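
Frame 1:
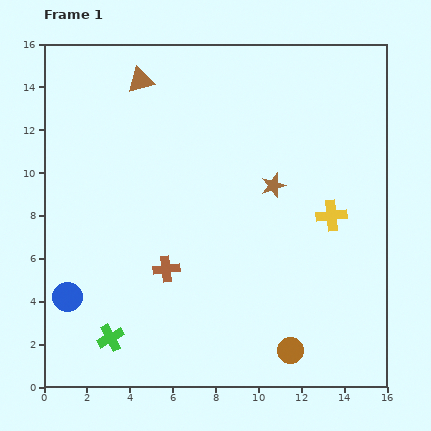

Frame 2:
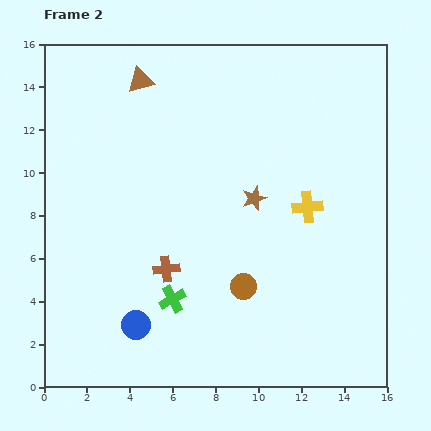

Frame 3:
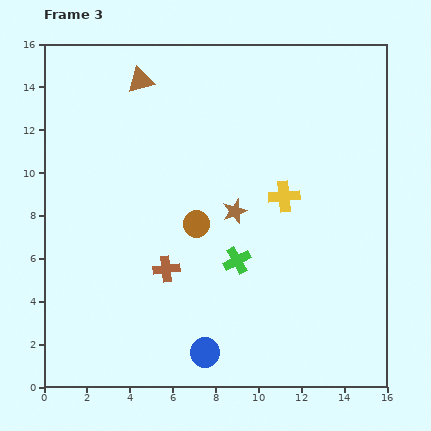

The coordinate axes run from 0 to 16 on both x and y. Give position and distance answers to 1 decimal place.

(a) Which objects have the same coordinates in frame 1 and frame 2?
the brown triangle, the brown cross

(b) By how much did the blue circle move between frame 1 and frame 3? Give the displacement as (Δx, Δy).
(6.4, -2.6)

The blue circle was at (1.1, 4.2) in frame 1 and (7.5, 1.6) in frame 3.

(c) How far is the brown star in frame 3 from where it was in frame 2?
1.1

The brown star moved from (9.8, 8.8) to (8.9, 8.2), a distance of √(0.9² + 0.6²) ≈ 1.1.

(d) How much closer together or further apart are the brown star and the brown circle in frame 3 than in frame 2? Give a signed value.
-2.2

Distance in frame 2: 4.1. Distance in frame 3: 1.9.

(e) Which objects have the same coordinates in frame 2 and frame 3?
the brown triangle, the brown cross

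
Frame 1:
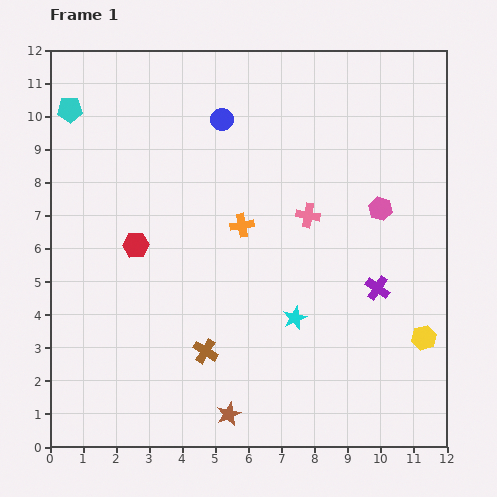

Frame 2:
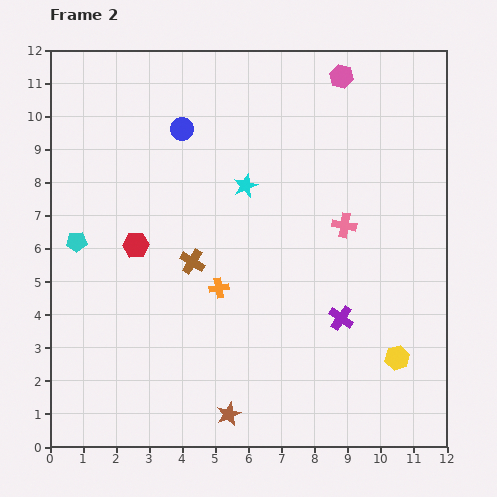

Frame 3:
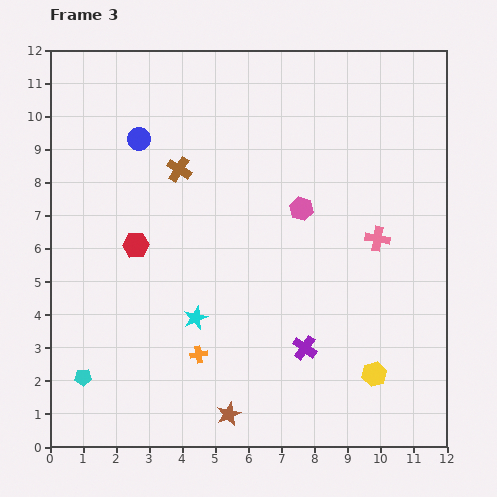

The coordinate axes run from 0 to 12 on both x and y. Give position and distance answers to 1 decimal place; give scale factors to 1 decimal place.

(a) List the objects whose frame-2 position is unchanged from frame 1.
the brown star, the red hexagon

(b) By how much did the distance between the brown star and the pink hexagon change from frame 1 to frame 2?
+3.1

Distance in frame 1: 7.7. Distance in frame 2: 10.8.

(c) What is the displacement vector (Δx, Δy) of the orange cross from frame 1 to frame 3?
(-1.3, -3.9)

The orange cross was at (5.8, 6.7) in frame 1 and (4.5, 2.8) in frame 3.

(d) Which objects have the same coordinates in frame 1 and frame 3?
the brown star, the red hexagon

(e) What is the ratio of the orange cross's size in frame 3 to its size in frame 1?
0.7×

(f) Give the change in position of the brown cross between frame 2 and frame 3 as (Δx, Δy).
(-0.4, 2.8)

The brown cross was at (4.3, 5.6) in frame 2 and (3.9, 8.4) in frame 3.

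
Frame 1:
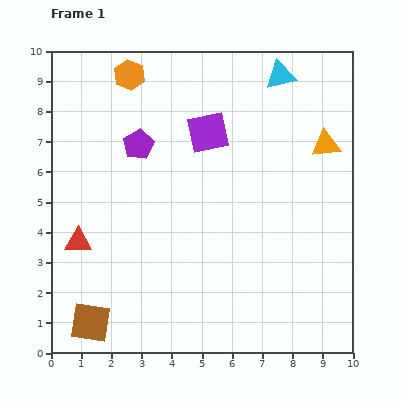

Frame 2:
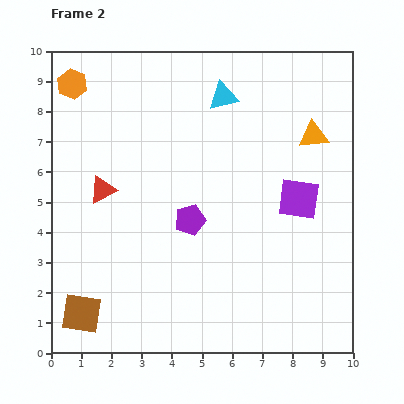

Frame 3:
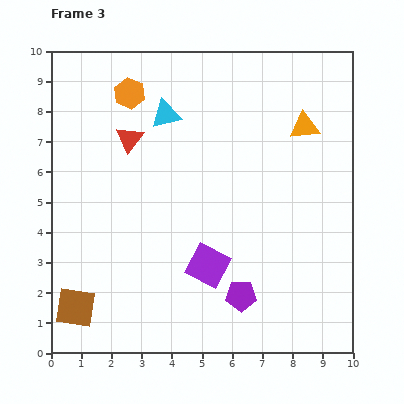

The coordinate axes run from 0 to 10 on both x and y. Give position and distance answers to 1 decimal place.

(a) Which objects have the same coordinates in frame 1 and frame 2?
none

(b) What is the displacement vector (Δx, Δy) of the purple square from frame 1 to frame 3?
(0.0, -4.4)

The purple square was at (5.2, 7.3) in frame 1 and (5.2, 2.9) in frame 3.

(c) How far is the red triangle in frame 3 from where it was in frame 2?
1.9

The red triangle moved from (1.7, 5.4) to (2.6, 7.1), a distance of √(0.9² + 1.7²) ≈ 1.9.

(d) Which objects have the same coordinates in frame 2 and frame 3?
none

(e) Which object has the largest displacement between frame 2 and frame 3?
the purple square

(moved 3.7; next 3.0)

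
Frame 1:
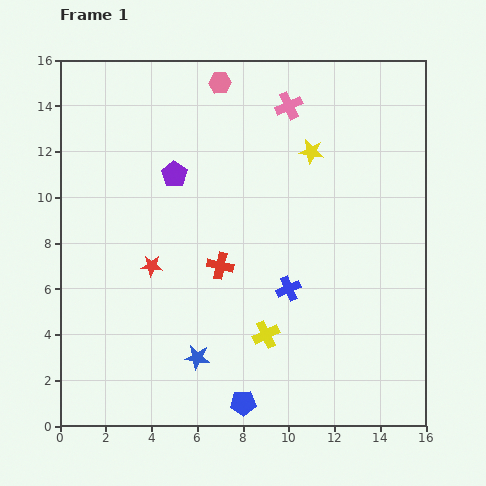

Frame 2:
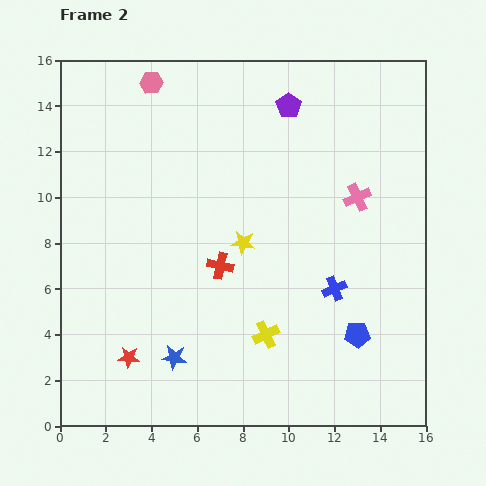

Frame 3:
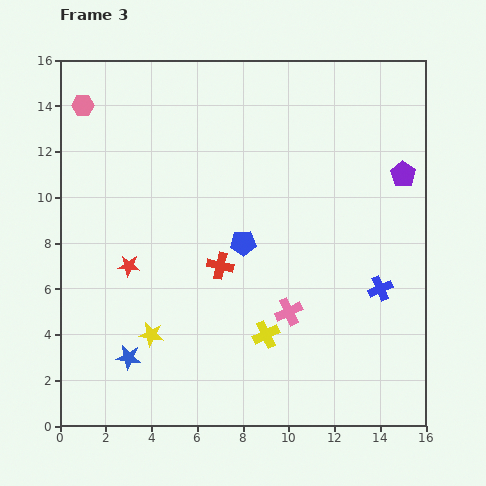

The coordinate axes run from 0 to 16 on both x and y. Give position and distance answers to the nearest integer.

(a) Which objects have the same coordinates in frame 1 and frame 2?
the red cross, the yellow cross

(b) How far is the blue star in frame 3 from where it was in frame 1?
3

The blue star moved from (6, 3) to (3, 3), a distance of √(3² + 0²) ≈ 3.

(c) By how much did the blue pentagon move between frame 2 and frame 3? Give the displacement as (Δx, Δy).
(-5, 4)

The blue pentagon was at (13, 4) in frame 2 and (8, 8) in frame 3.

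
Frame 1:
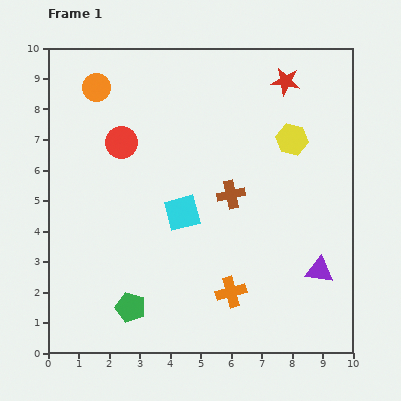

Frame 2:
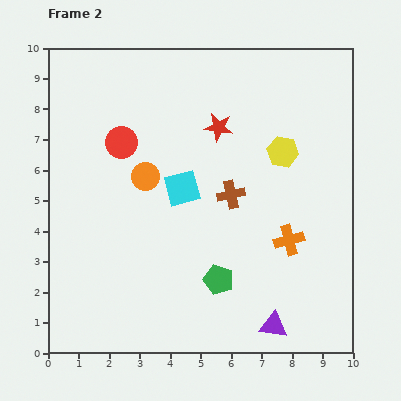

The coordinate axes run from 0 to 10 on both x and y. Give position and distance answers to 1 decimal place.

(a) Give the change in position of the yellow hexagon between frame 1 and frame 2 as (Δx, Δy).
(-0.3, -0.4)

The yellow hexagon was at (8.0, 7.0) in frame 1 and (7.7, 6.6) in frame 2.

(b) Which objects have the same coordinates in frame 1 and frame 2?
the red circle, the brown cross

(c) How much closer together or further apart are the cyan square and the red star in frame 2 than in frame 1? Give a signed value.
-3.2

Distance in frame 1: 5.5. Distance in frame 2: 2.3.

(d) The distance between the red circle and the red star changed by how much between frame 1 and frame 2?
-2.6

Distance in frame 1: 5.8. Distance in frame 2: 3.2.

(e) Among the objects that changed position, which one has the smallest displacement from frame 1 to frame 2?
the yellow hexagon

(moved 0.5)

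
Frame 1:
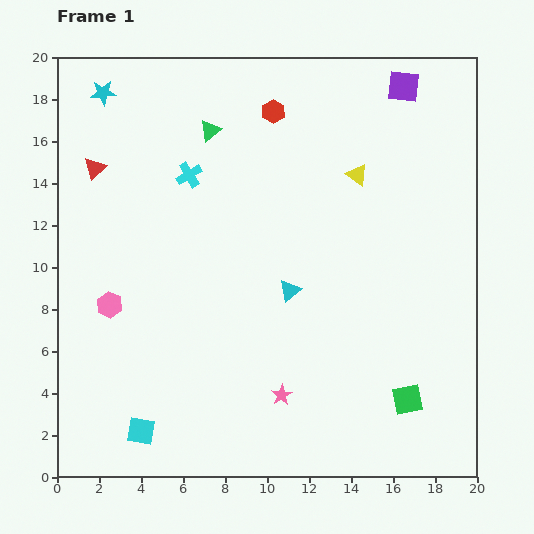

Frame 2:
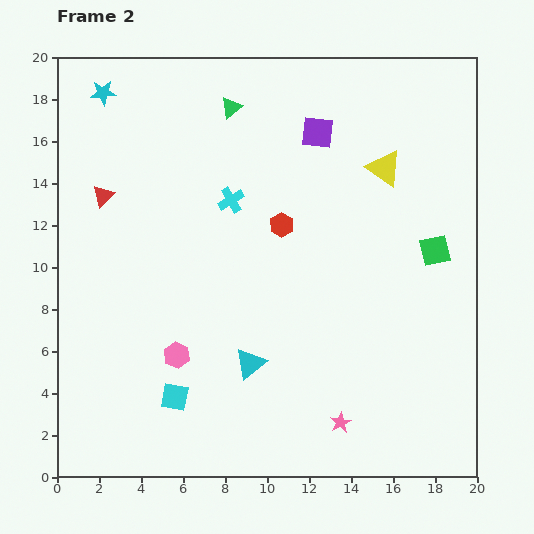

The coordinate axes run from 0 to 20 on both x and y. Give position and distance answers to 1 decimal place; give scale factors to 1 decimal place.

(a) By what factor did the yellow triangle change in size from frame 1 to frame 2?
1.7×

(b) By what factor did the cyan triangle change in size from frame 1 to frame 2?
1.4×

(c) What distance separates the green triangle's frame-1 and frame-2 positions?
1.5

The green triangle moved from (7.3, 16.5) to (8.3, 17.6), a distance of √(1.0² + 1.1²) ≈ 1.5.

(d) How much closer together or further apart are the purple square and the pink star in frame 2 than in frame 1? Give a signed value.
-2.0

Distance in frame 1: 15.8. Distance in frame 2: 13.8.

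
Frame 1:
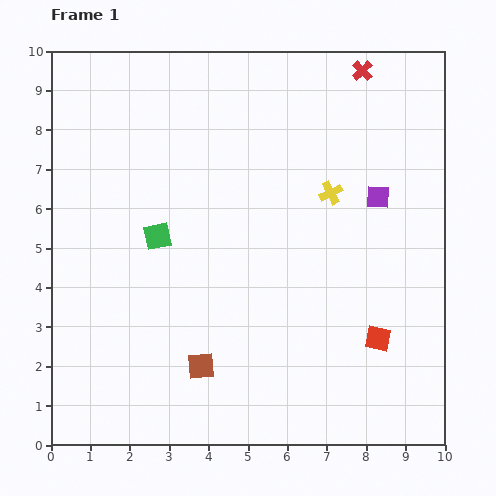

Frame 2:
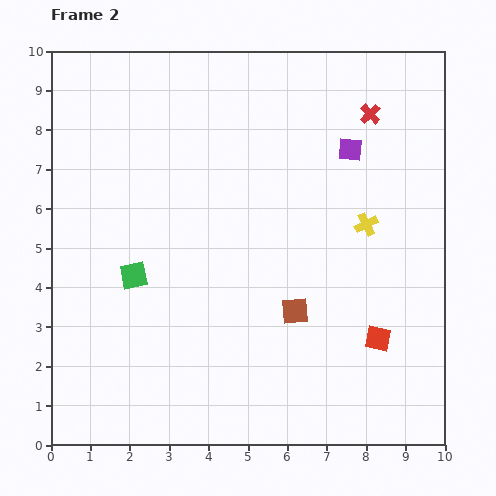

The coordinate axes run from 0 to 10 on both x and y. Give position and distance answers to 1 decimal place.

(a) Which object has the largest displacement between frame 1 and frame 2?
the brown square

(moved 2.8; next 1.4)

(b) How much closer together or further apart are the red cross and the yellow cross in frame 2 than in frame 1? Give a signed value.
-0.4

Distance in frame 1: 3.2. Distance in frame 2: 2.8.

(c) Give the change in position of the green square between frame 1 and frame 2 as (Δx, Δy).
(-0.6, -1.0)

The green square was at (2.7, 5.3) in frame 1 and (2.1, 4.3) in frame 2.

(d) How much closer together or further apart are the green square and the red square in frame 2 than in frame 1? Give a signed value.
+0.2

Distance in frame 1: 6.2. Distance in frame 2: 6.4.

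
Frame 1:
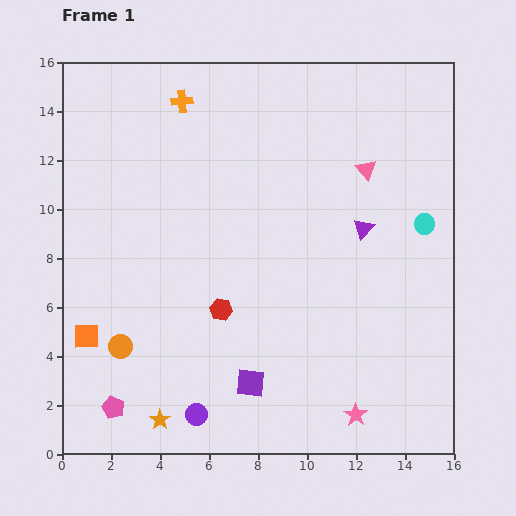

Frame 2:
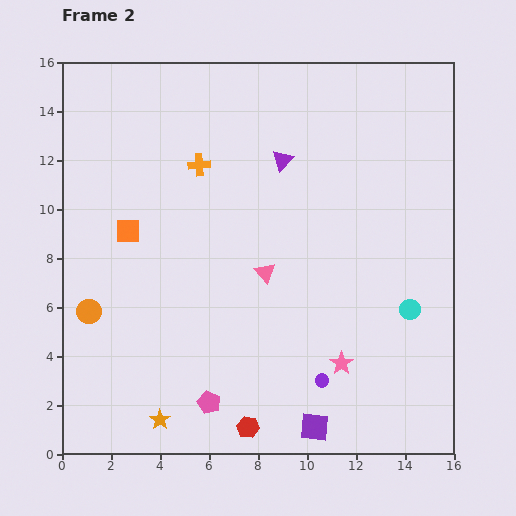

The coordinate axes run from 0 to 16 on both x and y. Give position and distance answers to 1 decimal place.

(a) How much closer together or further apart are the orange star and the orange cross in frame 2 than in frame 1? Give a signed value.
-2.5

Distance in frame 1: 13.0. Distance in frame 2: 10.5.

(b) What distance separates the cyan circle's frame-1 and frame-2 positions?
3.6

The cyan circle moved from (14.8, 9.4) to (14.2, 5.9), a distance of √(0.6² + 3.5²) ≈ 3.6.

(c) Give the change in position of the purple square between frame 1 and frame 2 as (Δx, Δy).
(2.6, -1.8)

The purple square was at (7.7, 2.9) in frame 1 and (10.3, 1.1) in frame 2.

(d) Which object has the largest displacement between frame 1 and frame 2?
the pink triangle

(moved 5.9; next 5.3)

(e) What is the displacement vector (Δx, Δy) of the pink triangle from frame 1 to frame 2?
(-4.1, -4.2)

The pink triangle was at (12.4, 11.6) in frame 1 and (8.3, 7.4) in frame 2.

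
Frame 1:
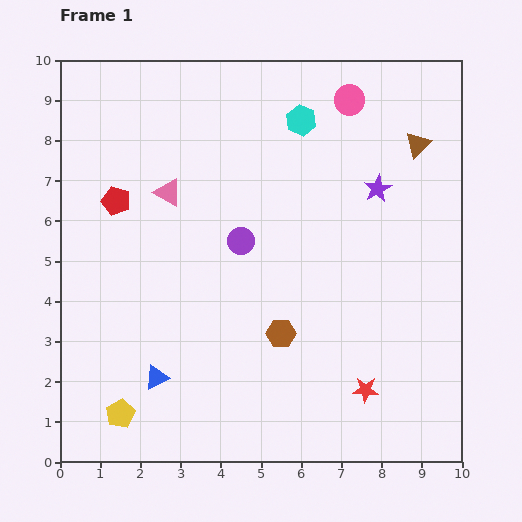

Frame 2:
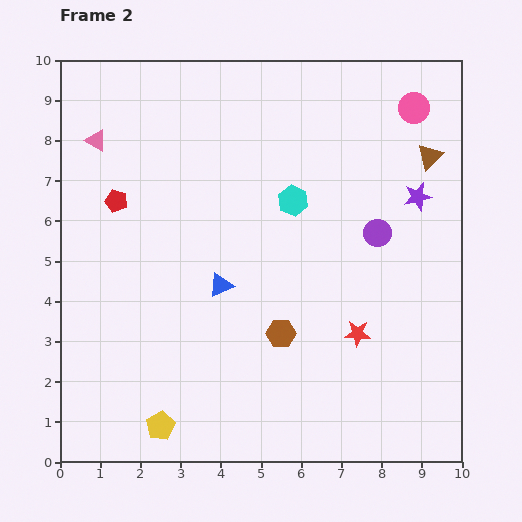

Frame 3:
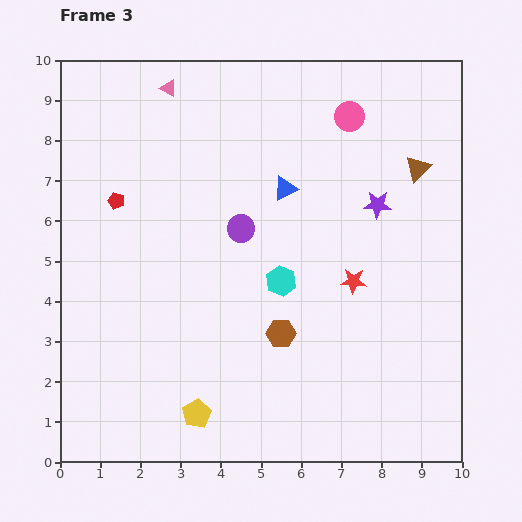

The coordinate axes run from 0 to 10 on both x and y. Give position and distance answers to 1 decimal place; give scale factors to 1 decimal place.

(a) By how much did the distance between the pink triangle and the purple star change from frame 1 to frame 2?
+2.9

Distance in frame 1: 5.2. Distance in frame 2: 8.1.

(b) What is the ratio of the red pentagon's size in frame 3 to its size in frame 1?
0.6×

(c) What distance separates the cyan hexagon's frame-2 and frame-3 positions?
2.0

The cyan hexagon moved from (5.8, 6.5) to (5.5, 4.5), a distance of √(0.3² + 2.0²) ≈ 2.0.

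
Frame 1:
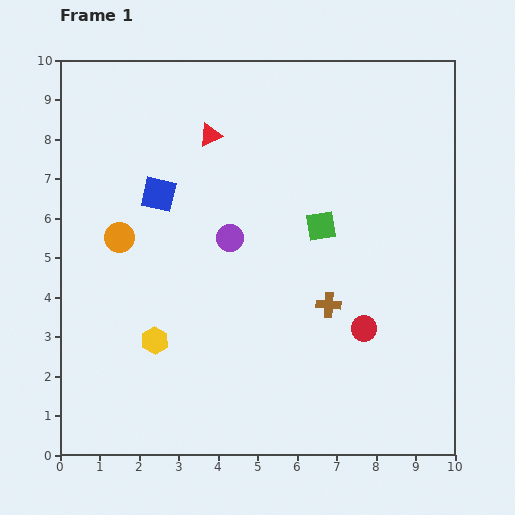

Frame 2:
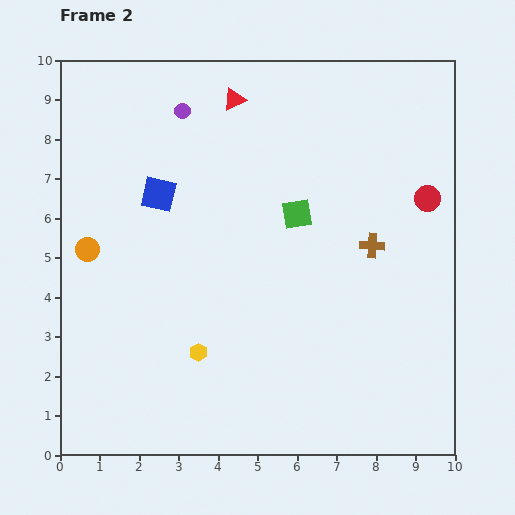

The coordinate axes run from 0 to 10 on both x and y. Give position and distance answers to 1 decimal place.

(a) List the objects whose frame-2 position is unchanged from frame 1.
the blue square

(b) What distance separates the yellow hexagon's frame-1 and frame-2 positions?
1.1

The yellow hexagon moved from (2.4, 2.9) to (3.5, 2.6), a distance of √(1.1² + 0.3²) ≈ 1.1.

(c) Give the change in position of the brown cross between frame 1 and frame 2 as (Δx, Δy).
(1.1, 1.5)

The brown cross was at (6.8, 3.8) in frame 1 and (7.9, 5.3) in frame 2.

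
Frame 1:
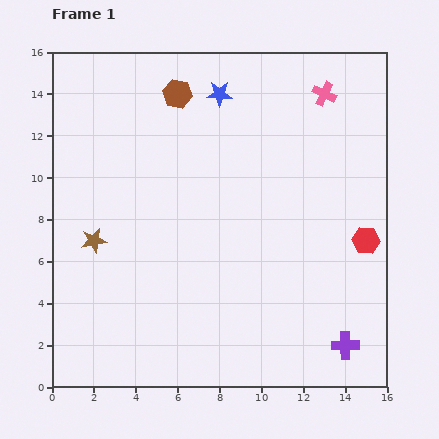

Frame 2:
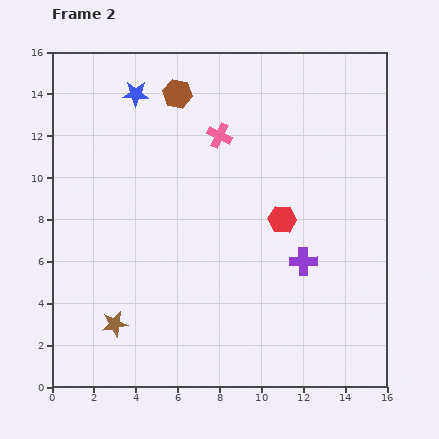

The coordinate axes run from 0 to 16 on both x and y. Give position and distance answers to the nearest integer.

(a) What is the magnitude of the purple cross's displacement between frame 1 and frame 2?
4

The purple cross moved from (14, 2) to (12, 6), a distance of √(2² + 4²) ≈ 4.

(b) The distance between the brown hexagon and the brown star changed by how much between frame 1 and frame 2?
+3

Distance in frame 1: 8. Distance in frame 2: 11.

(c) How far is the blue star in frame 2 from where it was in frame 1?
4

The blue star moved from (8, 14) to (4, 14), a distance of √(4² + 0²) ≈ 4.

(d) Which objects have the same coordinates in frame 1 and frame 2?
the brown hexagon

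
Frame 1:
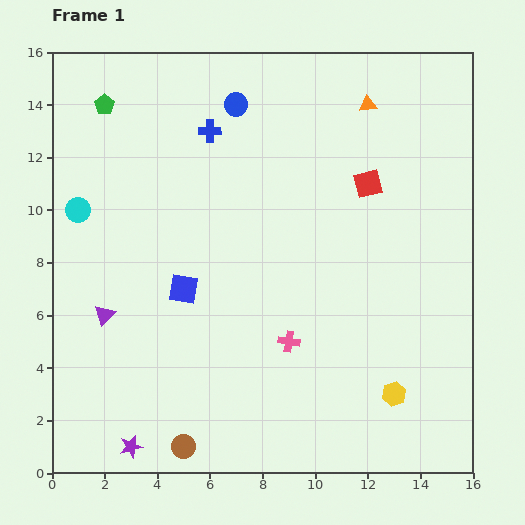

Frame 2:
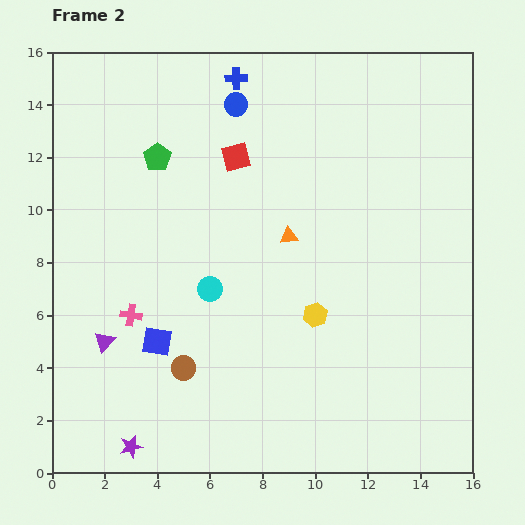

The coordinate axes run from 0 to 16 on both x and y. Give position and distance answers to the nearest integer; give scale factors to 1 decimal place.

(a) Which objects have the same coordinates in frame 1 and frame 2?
the purple star, the blue circle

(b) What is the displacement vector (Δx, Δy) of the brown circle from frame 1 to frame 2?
(0, 3)

The brown circle was at (5, 1) in frame 1 and (5, 4) in frame 2.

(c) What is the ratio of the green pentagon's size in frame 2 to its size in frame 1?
1.4×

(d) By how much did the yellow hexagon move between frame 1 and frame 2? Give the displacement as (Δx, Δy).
(-3, 3)

The yellow hexagon was at (13, 3) in frame 1 and (10, 6) in frame 2.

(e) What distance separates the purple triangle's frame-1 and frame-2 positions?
1

The purple triangle moved from (2, 6) to (2, 5), a distance of √(0² + 1²) ≈ 1.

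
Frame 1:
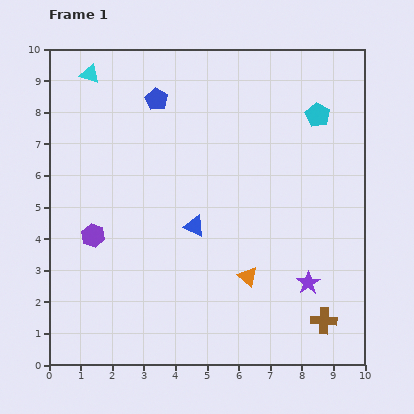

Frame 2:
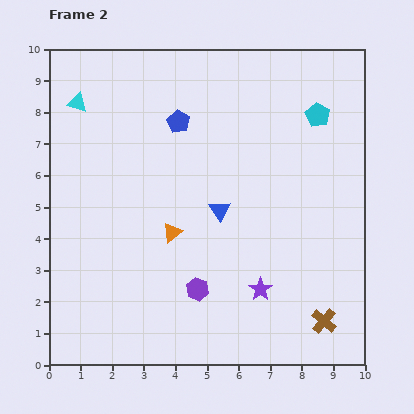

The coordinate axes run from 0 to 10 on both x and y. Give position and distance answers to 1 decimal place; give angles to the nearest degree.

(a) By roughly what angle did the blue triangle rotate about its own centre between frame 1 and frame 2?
33° clockwise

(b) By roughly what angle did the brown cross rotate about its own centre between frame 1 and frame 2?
37° clockwise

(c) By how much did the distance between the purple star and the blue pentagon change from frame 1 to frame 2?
-1.6

Distance in frame 1: 7.5. Distance in frame 2: 5.9.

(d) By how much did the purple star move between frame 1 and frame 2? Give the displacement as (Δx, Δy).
(-1.5, -0.2)

The purple star was at (8.2, 2.6) in frame 1 and (6.7, 2.4) in frame 2.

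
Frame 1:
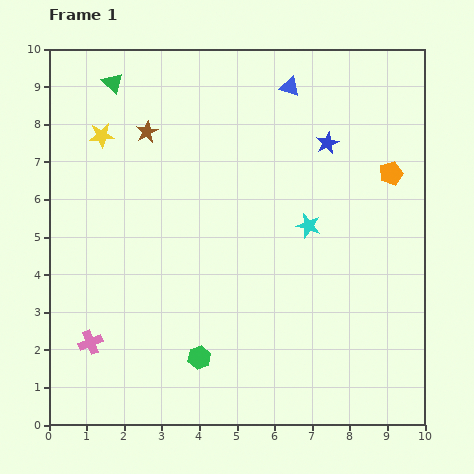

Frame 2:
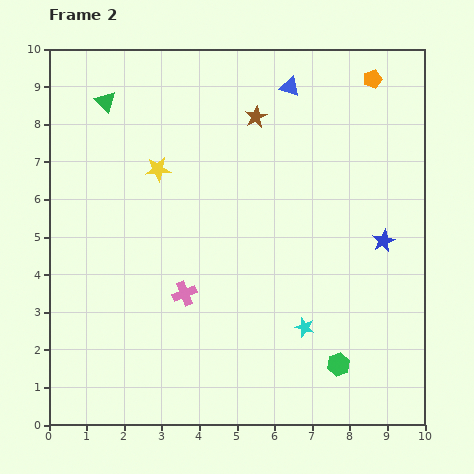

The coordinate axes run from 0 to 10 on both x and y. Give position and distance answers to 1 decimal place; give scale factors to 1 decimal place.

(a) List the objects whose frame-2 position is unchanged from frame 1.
the blue triangle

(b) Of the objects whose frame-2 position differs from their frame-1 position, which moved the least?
the green triangle

(moved 0.5)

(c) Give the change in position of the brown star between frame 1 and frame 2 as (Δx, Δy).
(2.9, 0.4)

The brown star was at (2.6, 7.8) in frame 1 and (5.5, 8.2) in frame 2.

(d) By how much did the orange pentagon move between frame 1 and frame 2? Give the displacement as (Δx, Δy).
(-0.5, 2.5)

The orange pentagon was at (9.1, 6.7) in frame 1 and (8.6, 9.2) in frame 2.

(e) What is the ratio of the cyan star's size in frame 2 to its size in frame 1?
0.8×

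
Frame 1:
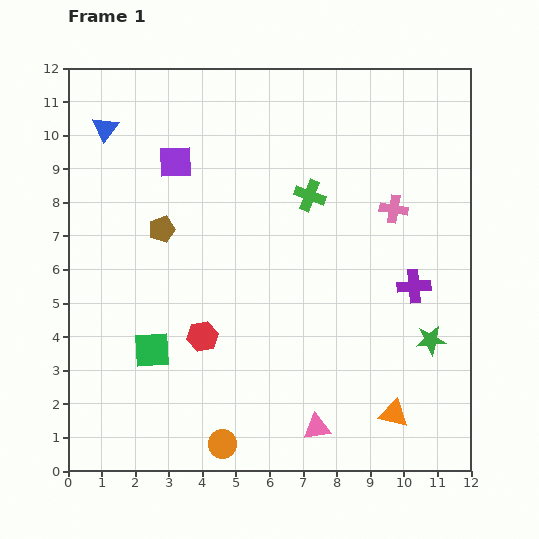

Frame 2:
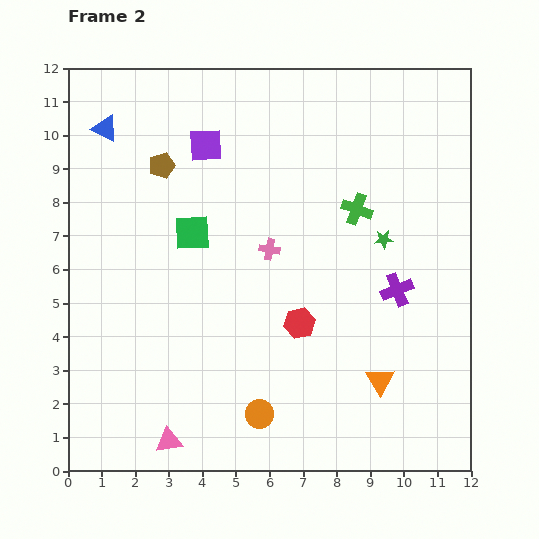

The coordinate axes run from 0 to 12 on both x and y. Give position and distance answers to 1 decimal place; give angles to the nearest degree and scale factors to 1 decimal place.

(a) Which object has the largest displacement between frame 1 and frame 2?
the pink triangle

(moved 4.4; next 3.9)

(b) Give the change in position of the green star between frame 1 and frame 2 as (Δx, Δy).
(-1.4, 3.0)

The green star was at (10.8, 3.9) in frame 1 and (9.4, 6.9) in frame 2.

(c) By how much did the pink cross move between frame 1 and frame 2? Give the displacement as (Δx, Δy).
(-3.7, -1.2)

The pink cross was at (9.7, 7.8) in frame 1 and (6.0, 6.6) in frame 2.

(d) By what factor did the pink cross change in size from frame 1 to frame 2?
0.8×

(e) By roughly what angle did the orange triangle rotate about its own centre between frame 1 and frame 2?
45° clockwise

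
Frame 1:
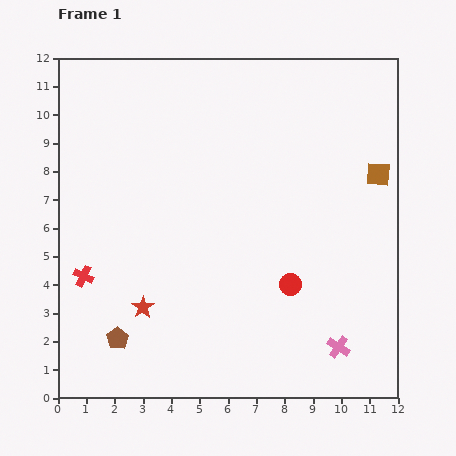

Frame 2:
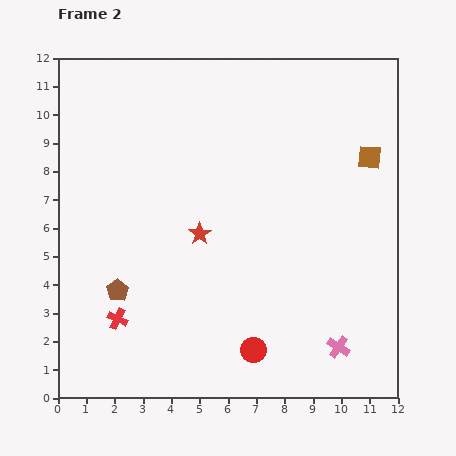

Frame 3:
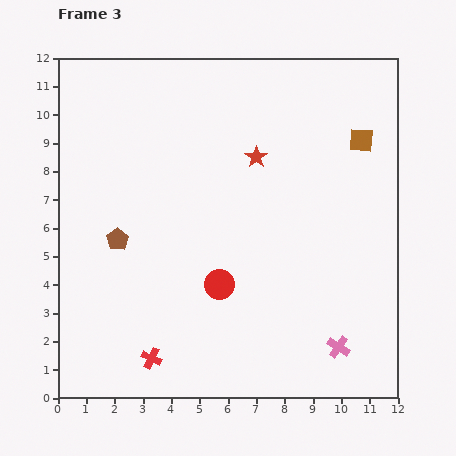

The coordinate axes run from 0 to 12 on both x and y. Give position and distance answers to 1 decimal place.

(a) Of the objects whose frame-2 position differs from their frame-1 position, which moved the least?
the brown square

(moved 0.7)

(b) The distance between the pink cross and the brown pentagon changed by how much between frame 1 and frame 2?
+0.3

Distance in frame 1: 7.8. Distance in frame 2: 8.1.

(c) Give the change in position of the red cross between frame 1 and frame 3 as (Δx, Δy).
(2.4, -2.9)

The red cross was at (0.9, 4.3) in frame 1 and (3.3, 1.4) in frame 3.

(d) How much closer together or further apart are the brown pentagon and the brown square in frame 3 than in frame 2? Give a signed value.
-0.8

Distance in frame 2: 10.1. Distance in frame 3: 9.3.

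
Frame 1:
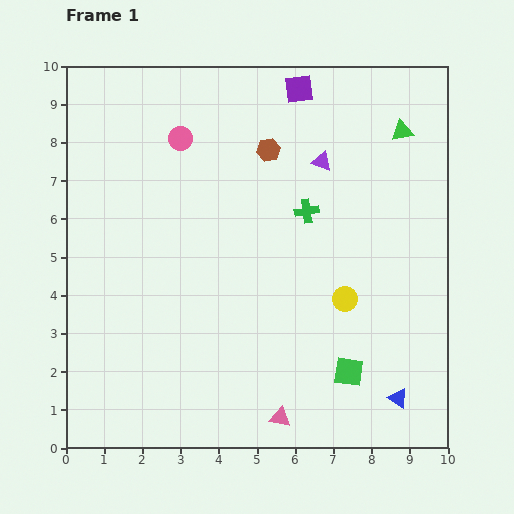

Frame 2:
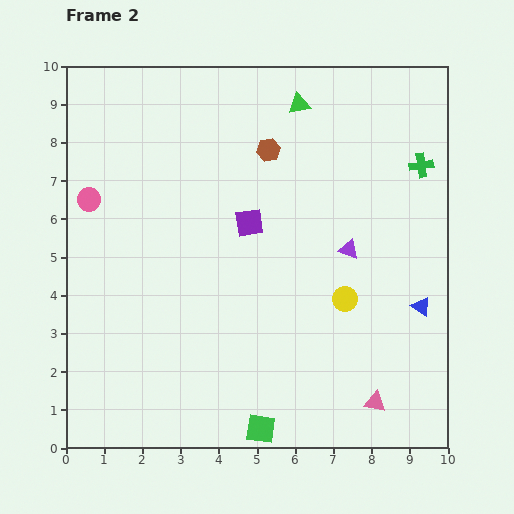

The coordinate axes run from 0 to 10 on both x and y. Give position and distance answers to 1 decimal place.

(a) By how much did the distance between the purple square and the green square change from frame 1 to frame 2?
-2.1

Distance in frame 1: 7.5. Distance in frame 2: 5.4.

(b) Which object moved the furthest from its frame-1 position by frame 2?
the purple square

(moved 3.7; next 3.2)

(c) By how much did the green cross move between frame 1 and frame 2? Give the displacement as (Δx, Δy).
(3.0, 1.2)

The green cross was at (6.3, 6.2) in frame 1 and (9.3, 7.4) in frame 2.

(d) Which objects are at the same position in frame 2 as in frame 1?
the yellow circle, the brown hexagon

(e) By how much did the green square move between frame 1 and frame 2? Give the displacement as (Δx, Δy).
(-2.3, -1.5)

The green square was at (7.4, 2.0) in frame 1 and (5.1, 0.5) in frame 2.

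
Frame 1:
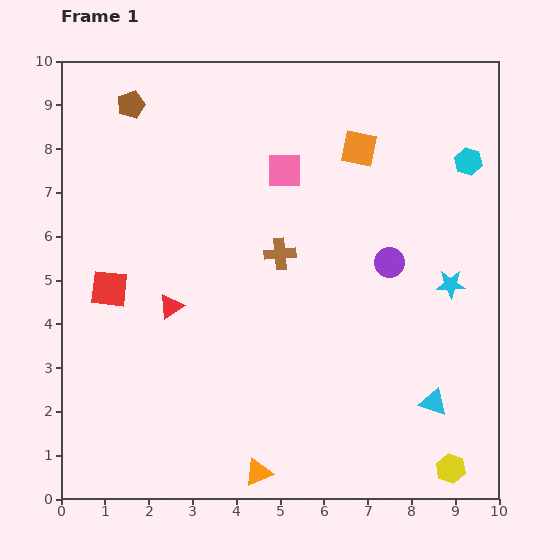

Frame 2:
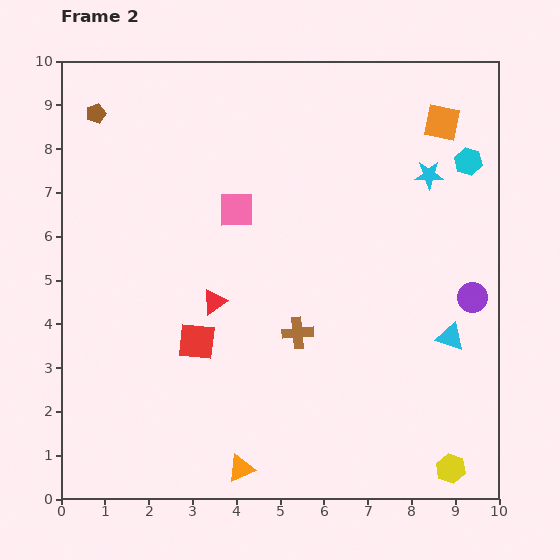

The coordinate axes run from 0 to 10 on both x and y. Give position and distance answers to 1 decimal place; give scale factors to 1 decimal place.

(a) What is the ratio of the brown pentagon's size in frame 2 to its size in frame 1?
0.7×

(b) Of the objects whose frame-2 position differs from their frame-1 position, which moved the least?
the orange triangle

(moved 0.4)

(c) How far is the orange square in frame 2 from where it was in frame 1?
2.0

The orange square moved from (6.8, 8.0) to (8.7, 8.6), a distance of √(1.9² + 0.6²) ≈ 2.0.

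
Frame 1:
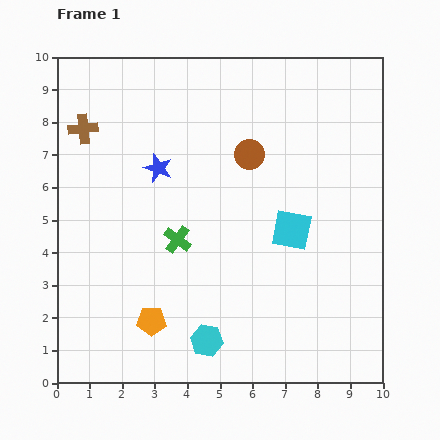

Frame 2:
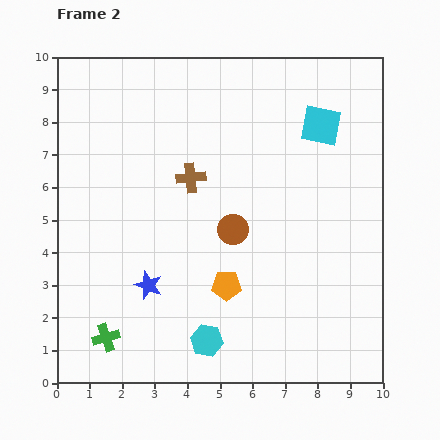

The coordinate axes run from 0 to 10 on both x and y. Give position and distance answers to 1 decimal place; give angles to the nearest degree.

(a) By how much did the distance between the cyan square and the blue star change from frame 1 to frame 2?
+2.7

Distance in frame 1: 4.5. Distance in frame 2: 7.2.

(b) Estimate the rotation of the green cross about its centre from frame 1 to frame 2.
36° clockwise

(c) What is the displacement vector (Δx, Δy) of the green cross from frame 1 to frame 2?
(-2.2, -3.0)

The green cross was at (3.7, 4.4) in frame 1 and (1.5, 1.4) in frame 2.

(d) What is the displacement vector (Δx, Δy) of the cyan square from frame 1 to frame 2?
(0.9, 3.2)

The cyan square was at (7.2, 4.7) in frame 1 and (8.1, 7.9) in frame 2.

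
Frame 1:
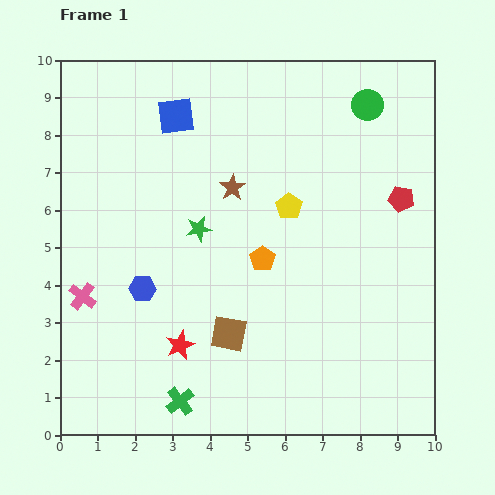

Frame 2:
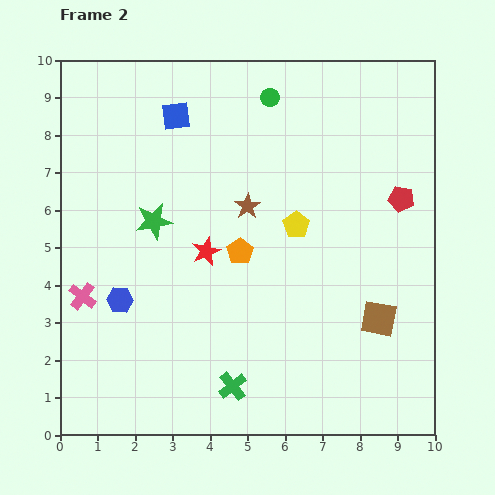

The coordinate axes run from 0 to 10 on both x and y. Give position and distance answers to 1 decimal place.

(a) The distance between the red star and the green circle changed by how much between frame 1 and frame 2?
-3.7

Distance in frame 1: 8.1. Distance in frame 2: 4.4.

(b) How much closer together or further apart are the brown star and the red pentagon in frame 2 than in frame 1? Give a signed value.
-0.4

Distance in frame 1: 4.5. Distance in frame 2: 4.1.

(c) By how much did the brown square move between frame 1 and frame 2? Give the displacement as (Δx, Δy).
(4.0, 0.4)

The brown square was at (4.5, 2.7) in frame 1 and (8.5, 3.1) in frame 2.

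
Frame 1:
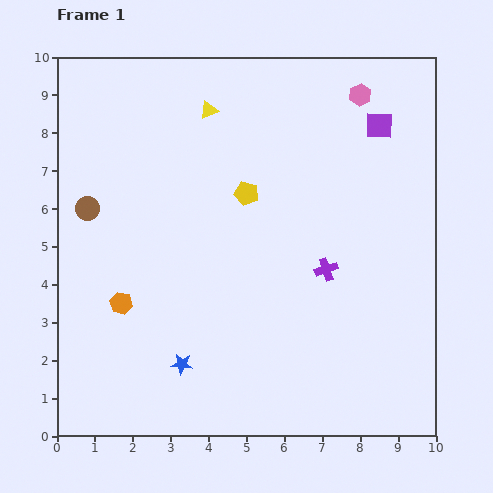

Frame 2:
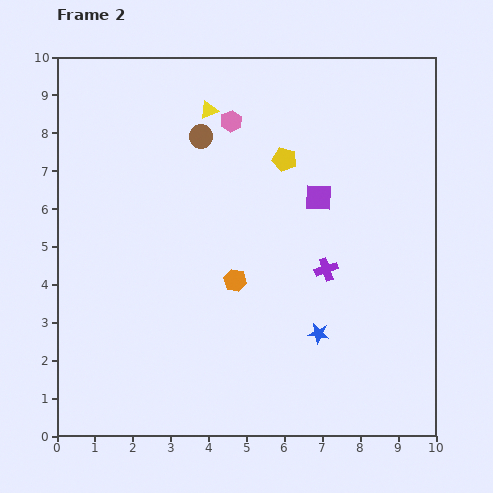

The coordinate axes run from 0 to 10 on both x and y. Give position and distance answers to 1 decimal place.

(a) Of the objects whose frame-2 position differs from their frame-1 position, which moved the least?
the yellow pentagon

(moved 1.3)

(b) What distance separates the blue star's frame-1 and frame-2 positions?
3.7

The blue star moved from (3.3, 1.9) to (6.9, 2.7), a distance of √(3.6² + 0.8²) ≈ 3.7.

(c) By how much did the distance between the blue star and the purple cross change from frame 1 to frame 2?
-2.8

Distance in frame 1: 4.5. Distance in frame 2: 1.7.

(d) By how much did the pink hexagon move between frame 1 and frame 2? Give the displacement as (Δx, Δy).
(-3.4, -0.7)

The pink hexagon was at (8.0, 9.0) in frame 1 and (4.6, 8.3) in frame 2.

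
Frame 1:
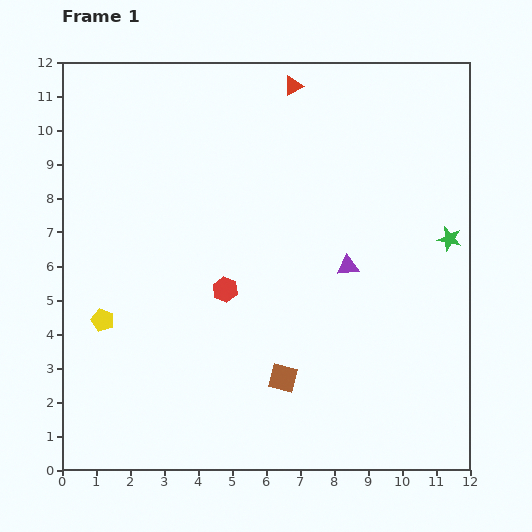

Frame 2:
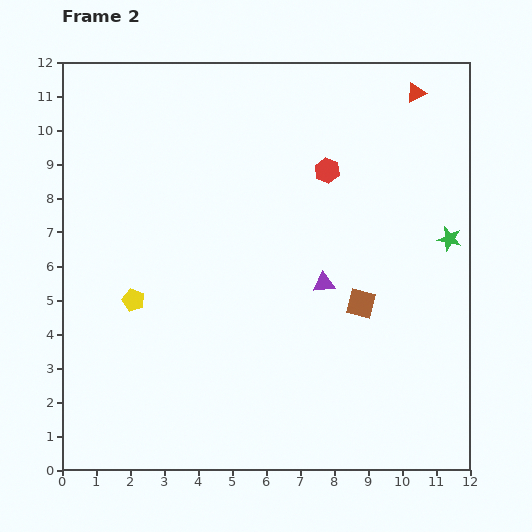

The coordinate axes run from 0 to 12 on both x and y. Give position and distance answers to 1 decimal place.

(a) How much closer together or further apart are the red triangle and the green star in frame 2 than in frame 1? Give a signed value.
-2.0

Distance in frame 1: 6.4. Distance in frame 2: 4.4.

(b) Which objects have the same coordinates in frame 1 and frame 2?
the green star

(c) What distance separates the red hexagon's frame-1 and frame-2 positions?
4.6

The red hexagon moved from (4.8, 5.3) to (7.8, 8.8), a distance of √(3.0² + 3.5²) ≈ 4.6.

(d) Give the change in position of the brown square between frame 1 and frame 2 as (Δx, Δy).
(2.3, 2.2)

The brown square was at (6.5, 2.7) in frame 1 and (8.8, 4.9) in frame 2.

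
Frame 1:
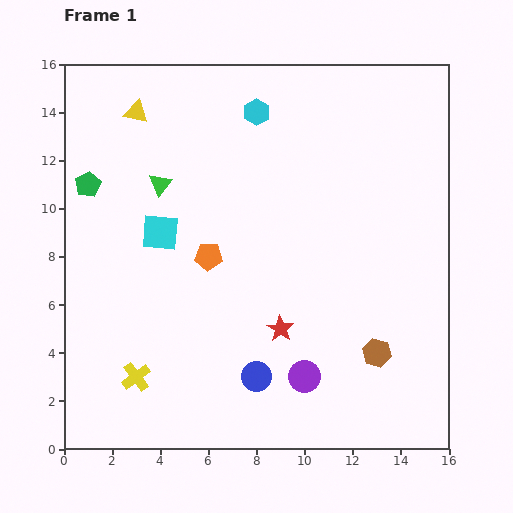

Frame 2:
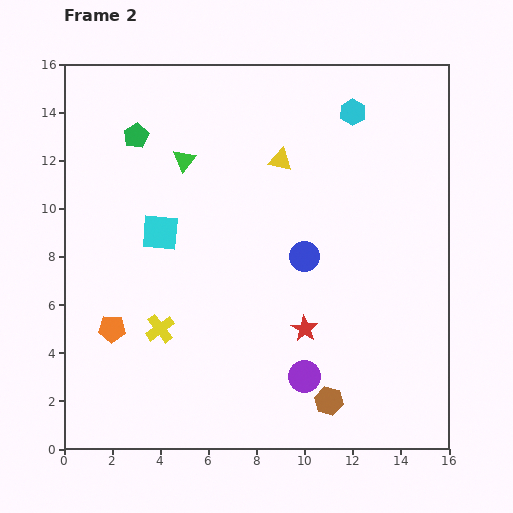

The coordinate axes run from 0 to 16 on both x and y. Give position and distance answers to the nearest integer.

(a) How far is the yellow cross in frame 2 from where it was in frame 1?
2

The yellow cross moved from (3, 3) to (4, 5), a distance of √(1² + 2²) ≈ 2.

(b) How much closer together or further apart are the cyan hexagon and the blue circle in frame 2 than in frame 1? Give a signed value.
-5

Distance in frame 1: 11. Distance in frame 2: 6.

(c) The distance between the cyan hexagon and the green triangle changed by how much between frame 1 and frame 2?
+2

Distance in frame 1: 5. Distance in frame 2: 7.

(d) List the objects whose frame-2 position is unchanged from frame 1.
the purple circle, the cyan square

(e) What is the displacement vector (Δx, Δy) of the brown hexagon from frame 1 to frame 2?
(-2, -2)

The brown hexagon was at (13, 4) in frame 1 and (11, 2) in frame 2.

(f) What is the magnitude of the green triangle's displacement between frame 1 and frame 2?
1

The green triangle moved from (4, 11) to (5, 12), a distance of √(1² + 1²) ≈ 1.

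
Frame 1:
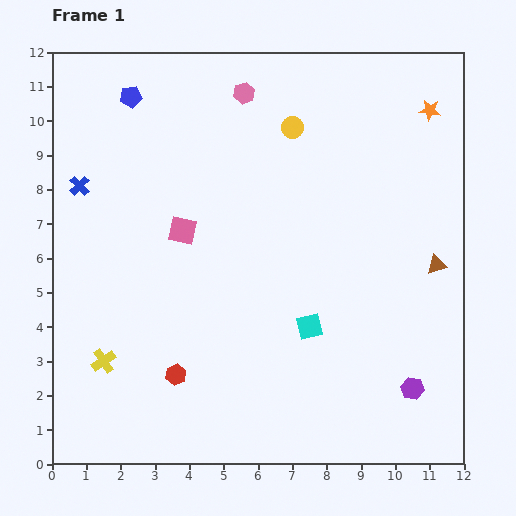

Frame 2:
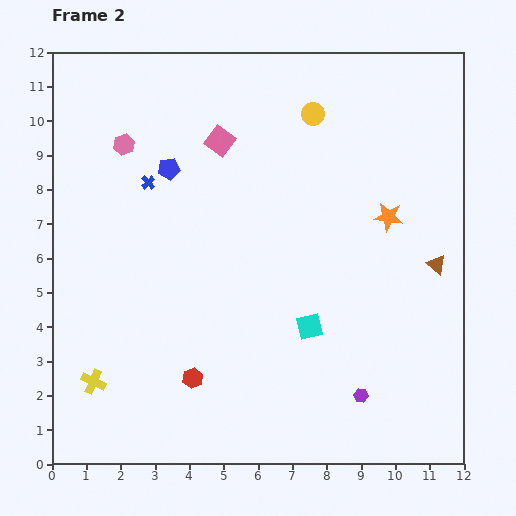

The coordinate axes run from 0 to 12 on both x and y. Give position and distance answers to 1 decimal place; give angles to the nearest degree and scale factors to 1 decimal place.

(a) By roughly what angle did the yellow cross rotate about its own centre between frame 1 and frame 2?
32° counter-clockwise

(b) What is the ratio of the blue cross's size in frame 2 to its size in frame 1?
0.7×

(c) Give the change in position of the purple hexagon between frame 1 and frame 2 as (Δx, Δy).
(-1.5, -0.2)

The purple hexagon was at (10.5, 2.2) in frame 1 and (9.0, 2.0) in frame 2.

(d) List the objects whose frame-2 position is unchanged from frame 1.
the cyan square, the brown triangle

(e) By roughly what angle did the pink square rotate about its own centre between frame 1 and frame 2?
25° clockwise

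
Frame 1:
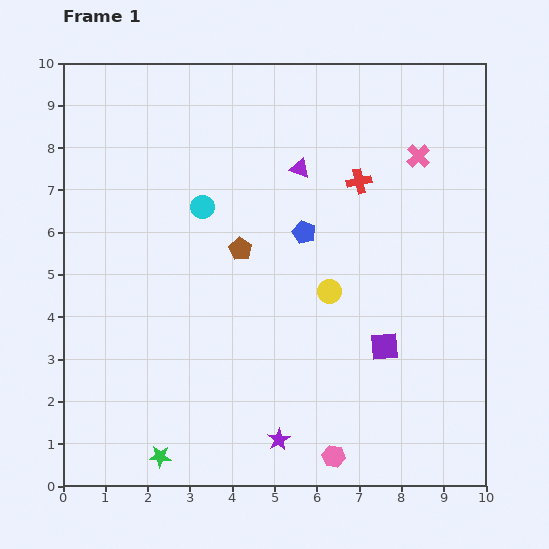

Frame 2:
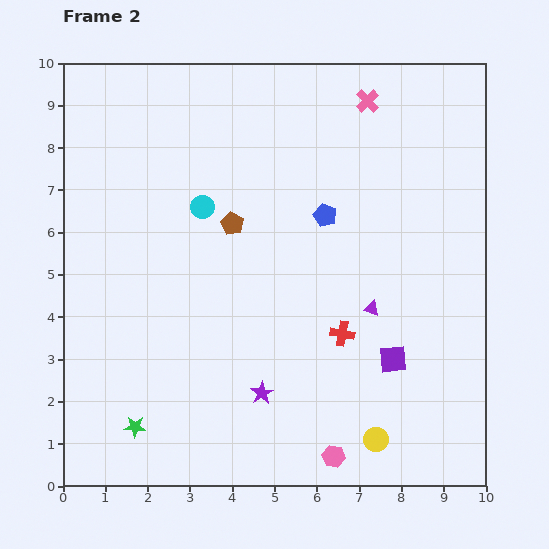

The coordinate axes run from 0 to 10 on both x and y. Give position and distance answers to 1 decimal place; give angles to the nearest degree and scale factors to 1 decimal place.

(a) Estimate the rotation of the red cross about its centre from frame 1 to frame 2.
22° clockwise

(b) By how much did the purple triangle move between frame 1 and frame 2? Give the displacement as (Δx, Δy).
(1.7, -3.3)

The purple triangle was at (5.6, 7.5) in frame 1 and (7.3, 4.2) in frame 2.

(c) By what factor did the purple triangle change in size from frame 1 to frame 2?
0.8×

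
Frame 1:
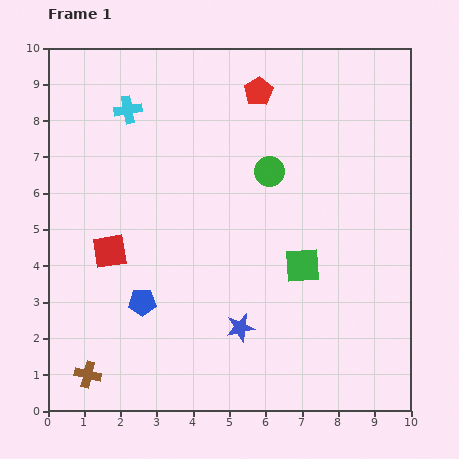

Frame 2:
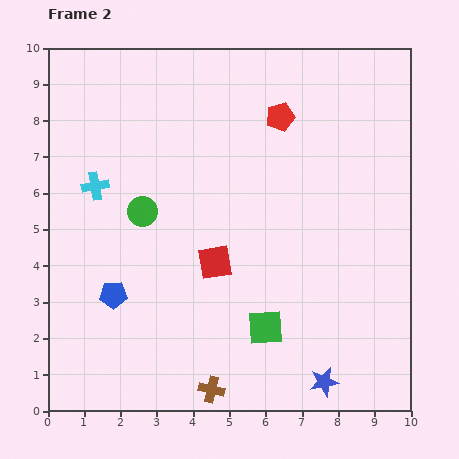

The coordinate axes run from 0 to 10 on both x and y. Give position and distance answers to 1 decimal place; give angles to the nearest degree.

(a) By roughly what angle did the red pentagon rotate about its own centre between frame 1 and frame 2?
15° clockwise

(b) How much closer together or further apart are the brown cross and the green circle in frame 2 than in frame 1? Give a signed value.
-2.2

Distance in frame 1: 7.5. Distance in frame 2: 5.3.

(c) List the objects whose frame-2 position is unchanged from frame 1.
none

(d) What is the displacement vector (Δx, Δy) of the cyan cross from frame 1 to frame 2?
(-0.9, -2.1)

The cyan cross was at (2.2, 8.3) in frame 1 and (1.3, 6.2) in frame 2.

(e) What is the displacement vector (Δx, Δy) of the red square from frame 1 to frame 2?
(2.9, -0.3)

The red square was at (1.7, 4.4) in frame 1 and (4.6, 4.1) in frame 2.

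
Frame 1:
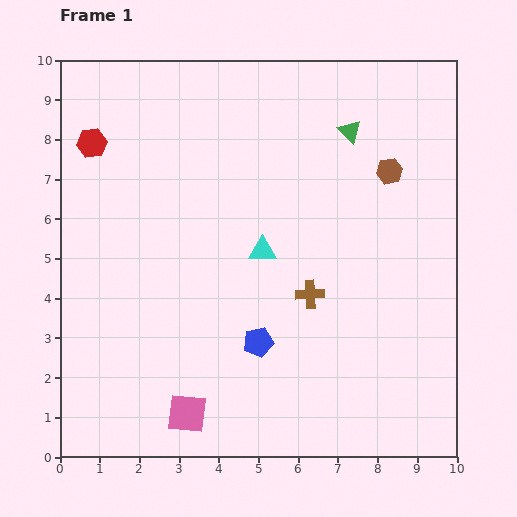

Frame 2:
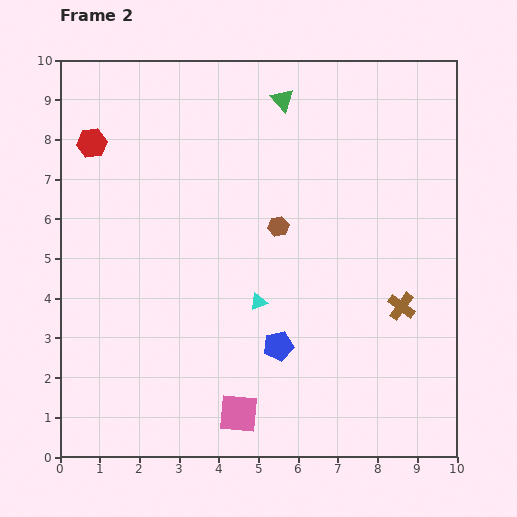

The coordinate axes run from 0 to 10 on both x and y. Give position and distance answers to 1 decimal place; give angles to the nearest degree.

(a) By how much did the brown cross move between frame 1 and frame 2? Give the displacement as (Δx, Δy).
(2.3, -0.3)

The brown cross was at (6.3, 4.1) in frame 1 and (8.6, 3.8) in frame 2.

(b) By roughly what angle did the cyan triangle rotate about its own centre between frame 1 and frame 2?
20° counter-clockwise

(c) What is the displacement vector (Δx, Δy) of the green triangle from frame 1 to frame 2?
(-1.7, 0.8)

The green triangle was at (7.3, 8.2) in frame 1 and (5.6, 9.0) in frame 2.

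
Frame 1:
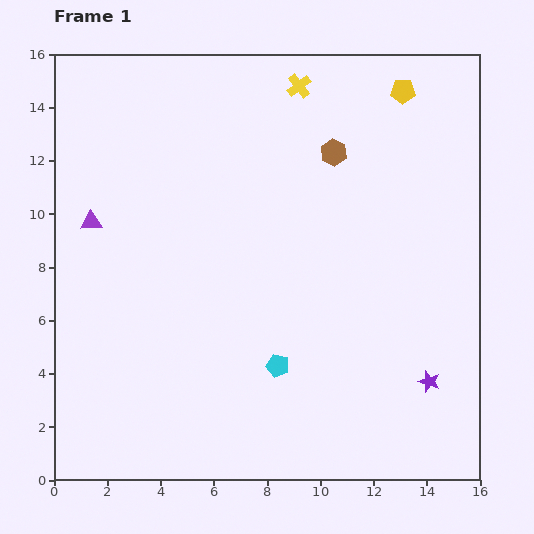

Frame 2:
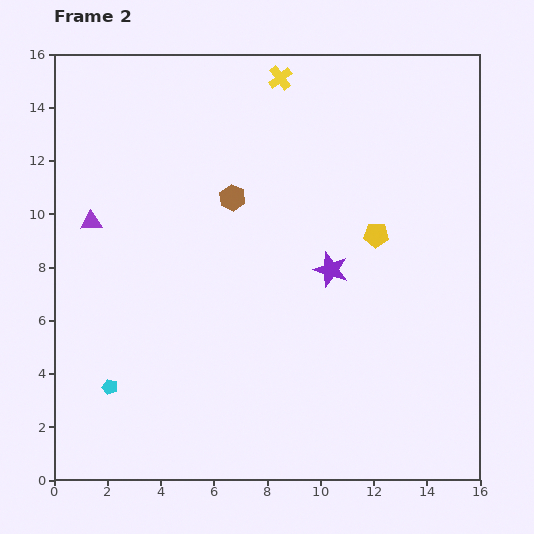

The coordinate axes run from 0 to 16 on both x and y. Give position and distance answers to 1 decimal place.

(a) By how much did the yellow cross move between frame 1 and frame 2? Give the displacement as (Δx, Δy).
(-0.7, 0.3)

The yellow cross was at (9.2, 14.8) in frame 1 and (8.5, 15.1) in frame 2.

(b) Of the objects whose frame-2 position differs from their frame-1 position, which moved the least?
the yellow cross

(moved 0.8)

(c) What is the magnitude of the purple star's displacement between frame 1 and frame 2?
5.6

The purple star moved from (14.1, 3.7) to (10.4, 7.9), a distance of √(3.7² + 4.2²) ≈ 5.6.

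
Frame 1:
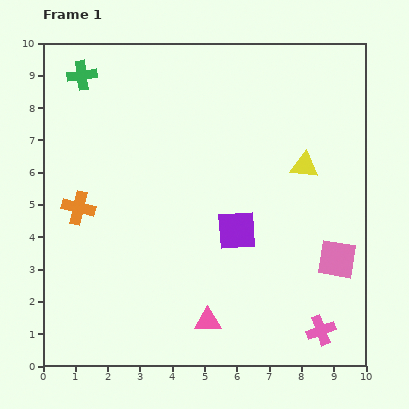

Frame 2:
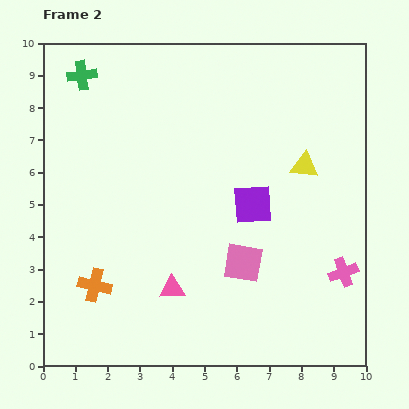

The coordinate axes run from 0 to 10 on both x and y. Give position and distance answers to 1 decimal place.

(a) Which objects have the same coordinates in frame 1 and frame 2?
the green cross, the yellow triangle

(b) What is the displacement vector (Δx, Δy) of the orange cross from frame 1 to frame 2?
(0.5, -2.4)

The orange cross was at (1.1, 4.9) in frame 1 and (1.6, 2.5) in frame 2.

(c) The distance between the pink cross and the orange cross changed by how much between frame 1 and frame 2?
-0.7

Distance in frame 1: 8.4. Distance in frame 2: 7.7.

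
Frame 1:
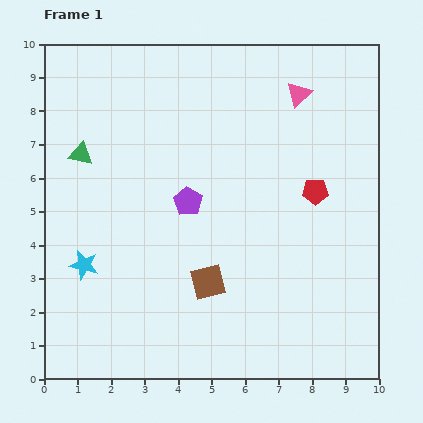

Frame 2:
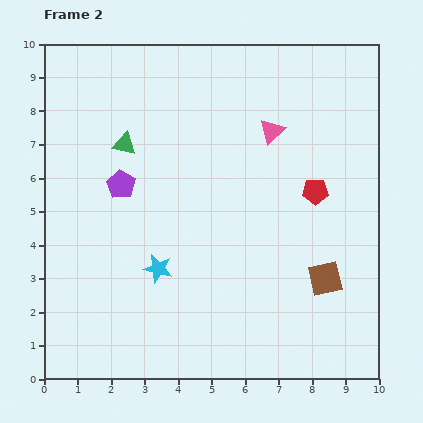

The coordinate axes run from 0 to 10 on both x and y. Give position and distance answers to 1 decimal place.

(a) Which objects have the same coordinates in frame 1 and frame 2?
the red pentagon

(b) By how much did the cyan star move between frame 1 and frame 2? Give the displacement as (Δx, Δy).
(2.2, -0.1)

The cyan star was at (1.2, 3.4) in frame 1 and (3.4, 3.3) in frame 2.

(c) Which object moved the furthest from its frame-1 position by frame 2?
the brown square

(moved 3.5; next 2.2)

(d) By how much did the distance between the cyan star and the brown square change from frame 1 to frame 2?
+1.3

Distance in frame 1: 3.7. Distance in frame 2: 5.0.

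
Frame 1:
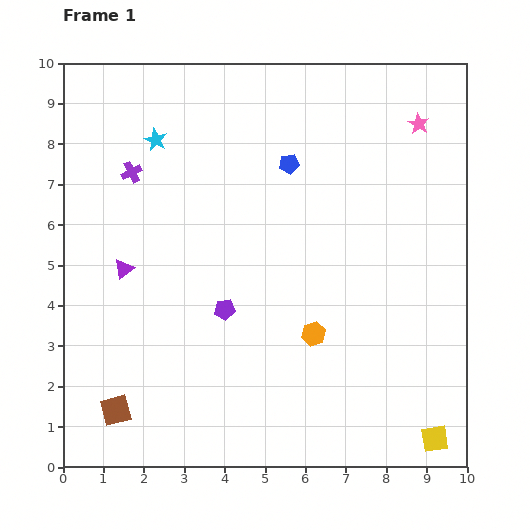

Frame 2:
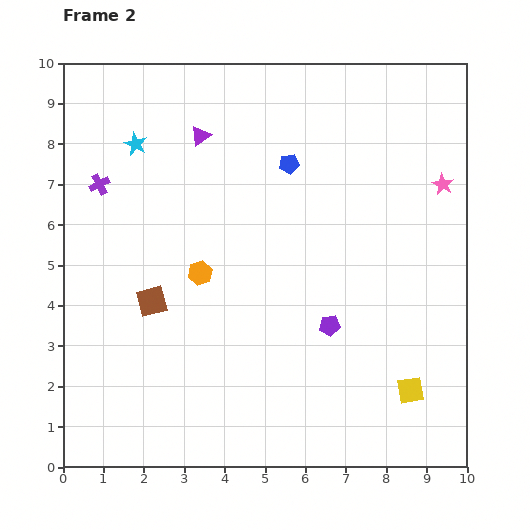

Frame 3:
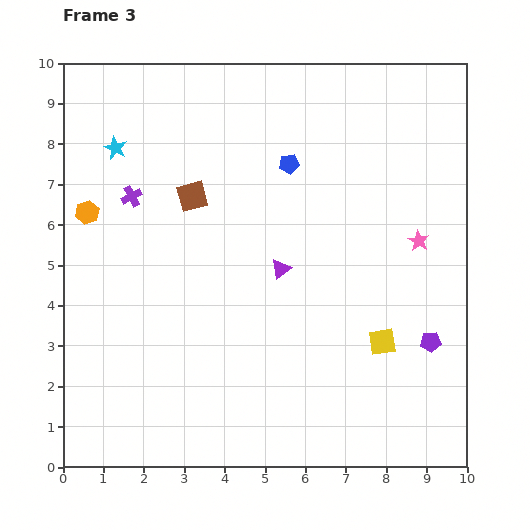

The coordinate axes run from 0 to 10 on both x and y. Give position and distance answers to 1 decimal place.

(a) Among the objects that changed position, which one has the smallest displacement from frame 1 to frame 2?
the cyan star

(moved 0.5)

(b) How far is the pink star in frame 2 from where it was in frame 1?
1.6

The pink star moved from (8.8, 8.5) to (9.4, 7.0), a distance of √(0.6² + 1.5²) ≈ 1.6.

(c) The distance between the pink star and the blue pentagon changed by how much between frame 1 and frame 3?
+0.3

Distance in frame 1: 3.4. Distance in frame 3: 3.7.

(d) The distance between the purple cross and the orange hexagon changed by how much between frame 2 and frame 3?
-2.1

Distance in frame 2: 3.3. Distance in frame 3: 1.2.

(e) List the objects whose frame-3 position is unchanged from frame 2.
the blue pentagon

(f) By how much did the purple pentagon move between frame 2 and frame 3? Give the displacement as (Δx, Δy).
(2.5, -0.4)

The purple pentagon was at (6.6, 3.5) in frame 2 and (9.1, 3.1) in frame 3.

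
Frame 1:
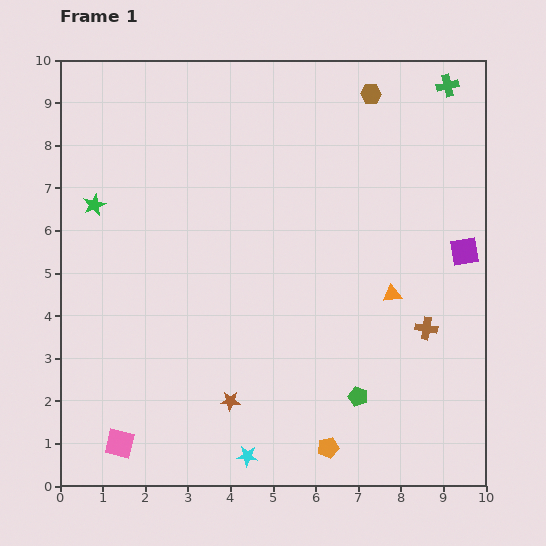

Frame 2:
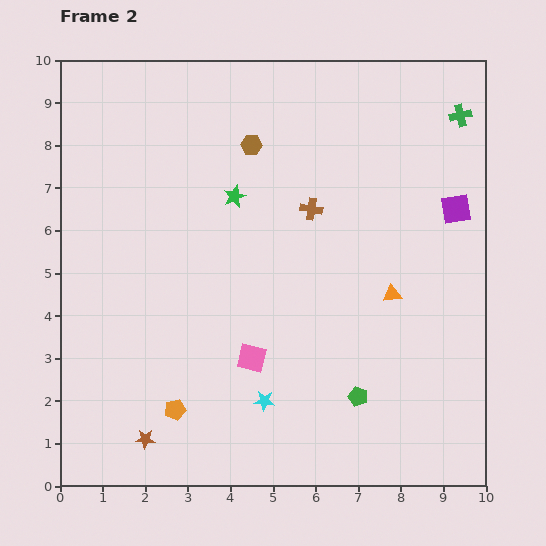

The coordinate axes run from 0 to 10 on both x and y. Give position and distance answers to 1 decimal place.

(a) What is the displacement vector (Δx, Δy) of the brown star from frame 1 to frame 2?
(-2.0, -0.9)

The brown star was at (4.0, 2.0) in frame 1 and (2.0, 1.1) in frame 2.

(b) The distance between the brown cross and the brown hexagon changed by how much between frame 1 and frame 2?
-3.6

Distance in frame 1: 5.7. Distance in frame 2: 2.1.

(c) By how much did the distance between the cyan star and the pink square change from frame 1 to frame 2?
-2.0

Distance in frame 1: 3.0. Distance in frame 2: 1.0.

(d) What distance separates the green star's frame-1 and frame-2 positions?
3.3

The green star moved from (0.8, 6.6) to (4.1, 6.8), a distance of √(3.3² + 0.2²) ≈ 3.3.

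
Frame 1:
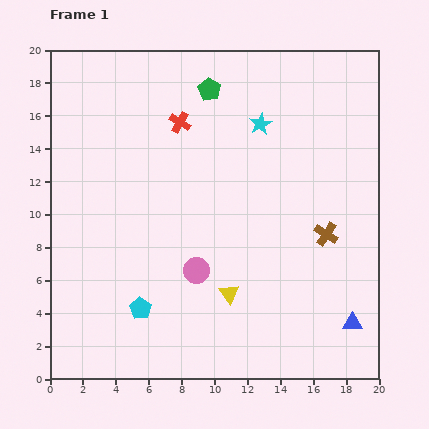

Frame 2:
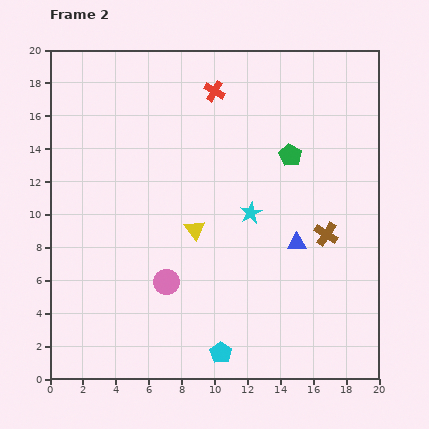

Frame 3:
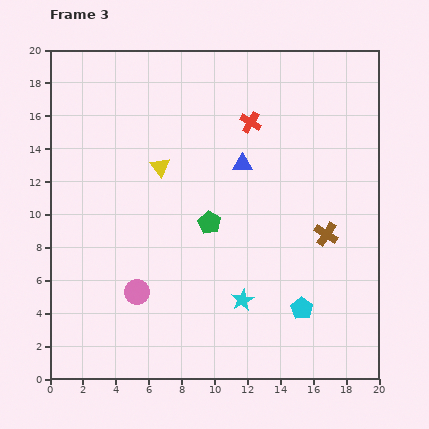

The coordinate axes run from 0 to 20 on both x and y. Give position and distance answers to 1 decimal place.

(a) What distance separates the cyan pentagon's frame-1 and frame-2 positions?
5.6

The cyan pentagon moved from (5.5, 4.3) to (10.4, 1.6), a distance of √(4.9² + 2.7²) ≈ 5.6.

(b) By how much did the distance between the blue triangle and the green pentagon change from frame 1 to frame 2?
-11.4

Distance in frame 1: 16.7. Distance in frame 2: 5.3.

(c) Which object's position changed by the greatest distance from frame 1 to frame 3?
the blue triangle

(moved 11.8; next 10.8)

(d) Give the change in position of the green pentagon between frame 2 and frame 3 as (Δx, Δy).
(-4.9, -4.1)

The green pentagon was at (14.6, 13.6) in frame 2 and (9.7, 9.5) in frame 3.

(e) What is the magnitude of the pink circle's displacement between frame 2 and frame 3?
1.9

The pink circle moved from (7.1, 5.9) to (5.3, 5.3), a distance of √(1.8² + 0.6²) ≈ 1.9.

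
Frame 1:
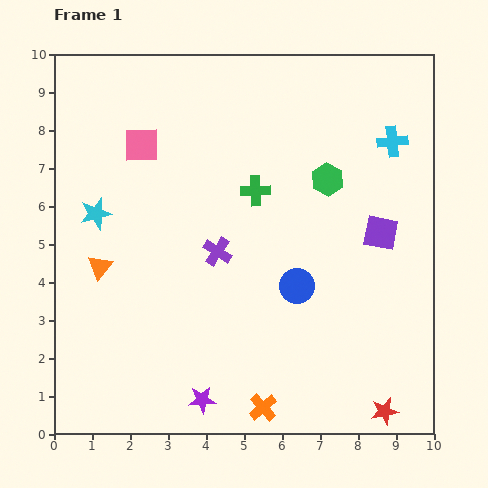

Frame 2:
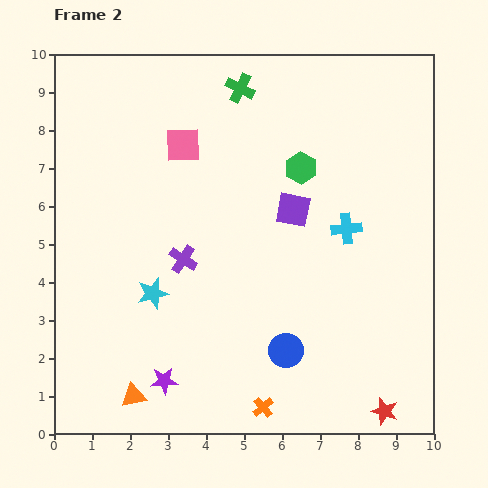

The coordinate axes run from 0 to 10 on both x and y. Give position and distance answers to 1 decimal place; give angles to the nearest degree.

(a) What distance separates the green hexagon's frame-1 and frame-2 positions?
0.8

The green hexagon moved from (7.2, 6.7) to (6.5, 7.0), a distance of √(0.7² + 0.3²) ≈ 0.8.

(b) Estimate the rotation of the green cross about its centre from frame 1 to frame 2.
28° clockwise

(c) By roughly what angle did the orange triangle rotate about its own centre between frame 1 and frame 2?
41° clockwise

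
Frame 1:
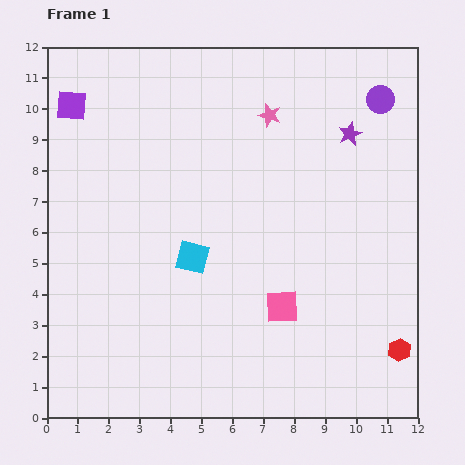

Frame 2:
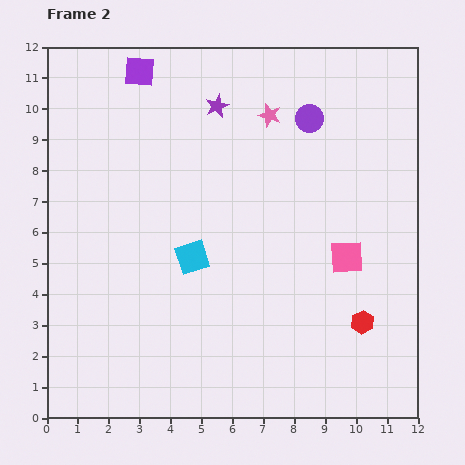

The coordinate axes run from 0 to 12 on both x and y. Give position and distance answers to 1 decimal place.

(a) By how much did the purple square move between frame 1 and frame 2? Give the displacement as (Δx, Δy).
(2.2, 1.1)

The purple square was at (0.8, 10.1) in frame 1 and (3.0, 11.2) in frame 2.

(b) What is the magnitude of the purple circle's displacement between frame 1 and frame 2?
2.4

The purple circle moved from (10.8, 10.3) to (8.5, 9.7), a distance of √(2.3² + 0.6²) ≈ 2.4.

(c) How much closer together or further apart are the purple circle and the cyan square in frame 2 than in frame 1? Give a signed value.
-2.1

Distance in frame 1: 8.0. Distance in frame 2: 5.9.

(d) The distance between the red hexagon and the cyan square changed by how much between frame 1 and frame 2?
-1.4

Distance in frame 1: 7.3. Distance in frame 2: 5.9.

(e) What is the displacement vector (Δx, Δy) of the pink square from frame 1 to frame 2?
(2.1, 1.6)

The pink square was at (7.6, 3.6) in frame 1 and (9.7, 5.2) in frame 2.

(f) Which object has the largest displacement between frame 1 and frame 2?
the purple star

(moved 4.4; next 2.6)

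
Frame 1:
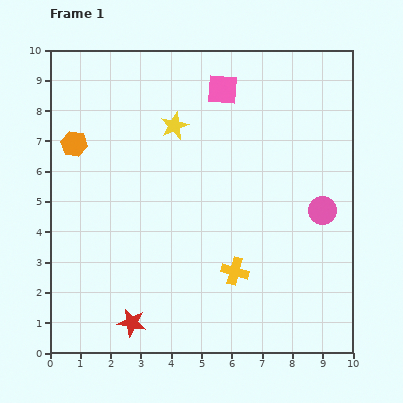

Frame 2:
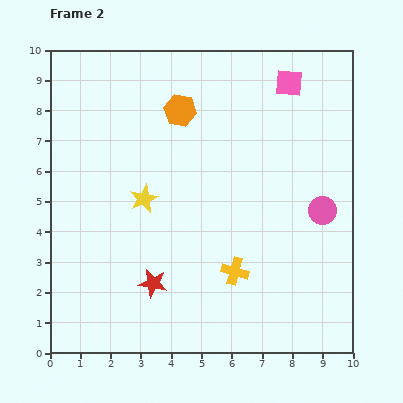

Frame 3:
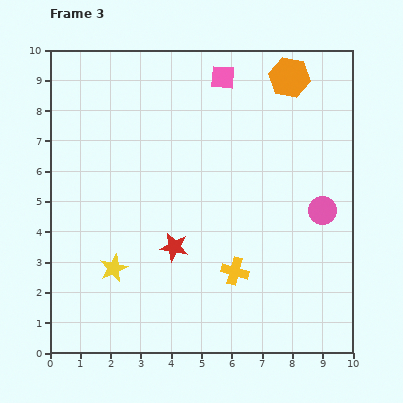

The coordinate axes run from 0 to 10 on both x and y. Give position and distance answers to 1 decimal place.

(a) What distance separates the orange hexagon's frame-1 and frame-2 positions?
3.7

The orange hexagon moved from (0.8, 6.9) to (4.3, 8.0), a distance of √(3.5² + 1.1²) ≈ 3.7.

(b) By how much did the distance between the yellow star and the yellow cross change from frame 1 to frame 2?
-1.4

Distance in frame 1: 5.2. Distance in frame 2: 3.8.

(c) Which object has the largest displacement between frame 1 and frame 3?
the orange hexagon

(moved 7.4; next 5.1)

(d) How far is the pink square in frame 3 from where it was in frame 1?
0.4

The pink square moved from (5.7, 8.7) to (5.7, 9.1), a distance of √(0.0² + 0.4²) ≈ 0.4.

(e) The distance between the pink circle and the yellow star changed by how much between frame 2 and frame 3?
+1.3

Distance in frame 2: 5.9. Distance in frame 3: 7.2.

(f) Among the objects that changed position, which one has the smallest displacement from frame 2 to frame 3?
the red star

(moved 1.4)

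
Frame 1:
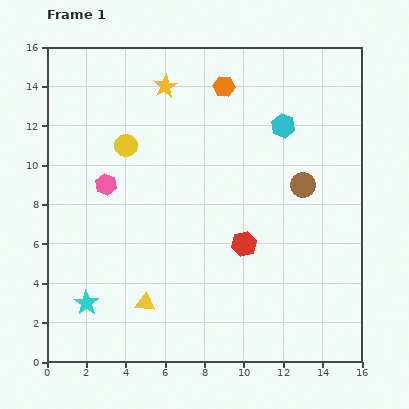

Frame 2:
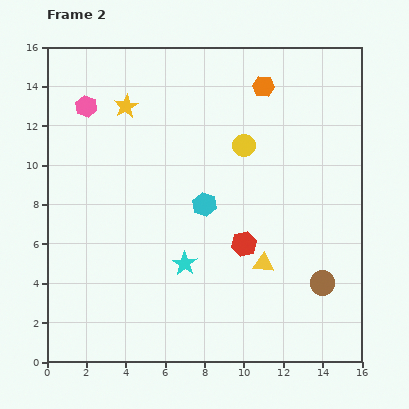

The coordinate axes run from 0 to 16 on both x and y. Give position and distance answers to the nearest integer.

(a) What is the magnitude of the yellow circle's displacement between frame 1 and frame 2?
6

The yellow circle moved from (4, 11) to (10, 11), a distance of √(6² + 0²) ≈ 6.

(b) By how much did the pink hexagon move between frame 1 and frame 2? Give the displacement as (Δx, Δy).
(-1, 4)

The pink hexagon was at (3, 9) in frame 1 and (2, 13) in frame 2.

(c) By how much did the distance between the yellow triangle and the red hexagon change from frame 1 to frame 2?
-5

Distance in frame 1: 6. Distance in frame 2: 1.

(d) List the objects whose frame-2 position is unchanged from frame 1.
the red hexagon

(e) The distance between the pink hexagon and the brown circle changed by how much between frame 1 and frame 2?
+5

Distance in frame 1: 10. Distance in frame 2: 15.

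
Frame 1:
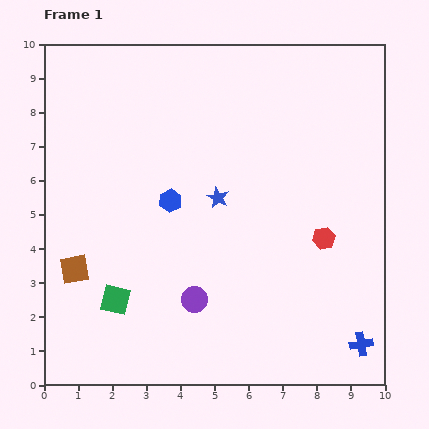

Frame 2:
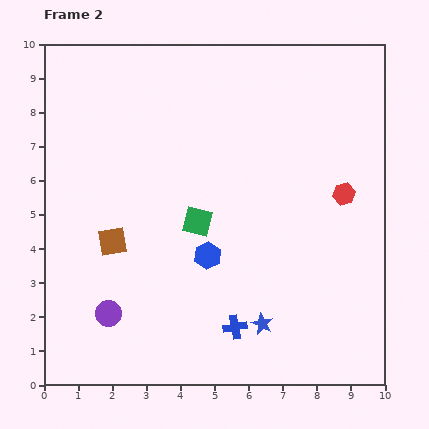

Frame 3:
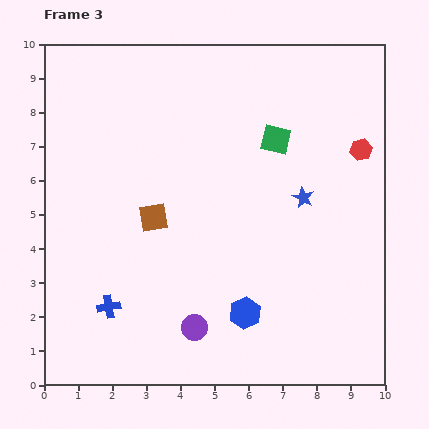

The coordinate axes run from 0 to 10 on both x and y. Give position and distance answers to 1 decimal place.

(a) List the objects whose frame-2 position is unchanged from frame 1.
none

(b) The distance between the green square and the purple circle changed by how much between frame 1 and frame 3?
+3.7

Distance in frame 1: 2.3. Distance in frame 3: 6.0.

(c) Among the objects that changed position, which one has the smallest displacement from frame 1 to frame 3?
the purple circle

(moved 0.8)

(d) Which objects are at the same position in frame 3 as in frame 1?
none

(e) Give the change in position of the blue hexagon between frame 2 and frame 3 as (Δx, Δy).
(1.1, -1.7)

The blue hexagon was at (4.8, 3.8) in frame 2 and (5.9, 2.1) in frame 3.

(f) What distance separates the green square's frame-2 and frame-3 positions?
3.3

The green square moved from (4.5, 4.8) to (6.8, 7.2), a distance of √(2.3² + 2.4²) ≈ 3.3.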